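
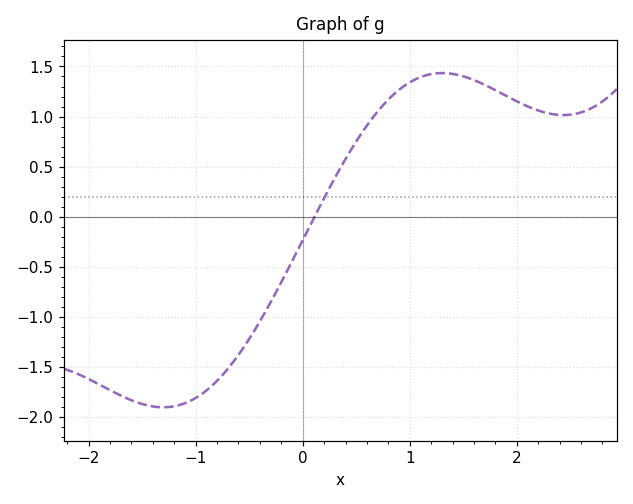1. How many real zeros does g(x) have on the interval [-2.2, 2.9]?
1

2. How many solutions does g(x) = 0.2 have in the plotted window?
1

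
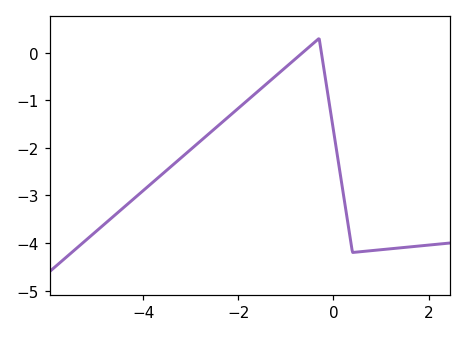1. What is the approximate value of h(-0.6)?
0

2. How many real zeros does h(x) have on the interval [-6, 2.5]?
2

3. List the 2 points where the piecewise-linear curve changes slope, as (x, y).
(-0.3, 0.3); (0.4, -4.2)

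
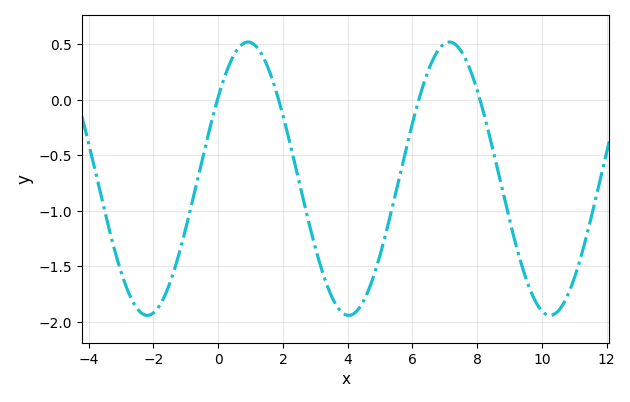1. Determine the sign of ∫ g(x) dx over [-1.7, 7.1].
negative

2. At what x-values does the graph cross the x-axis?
-0.024, 1.87, 6.2, 8.09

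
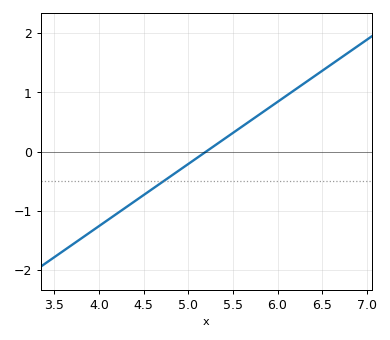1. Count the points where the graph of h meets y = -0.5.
1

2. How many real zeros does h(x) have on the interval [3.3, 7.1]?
1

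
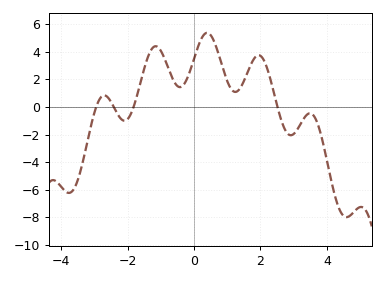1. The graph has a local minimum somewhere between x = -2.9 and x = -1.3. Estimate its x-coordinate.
-2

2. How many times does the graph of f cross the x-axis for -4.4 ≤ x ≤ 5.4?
4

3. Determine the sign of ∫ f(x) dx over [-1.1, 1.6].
positive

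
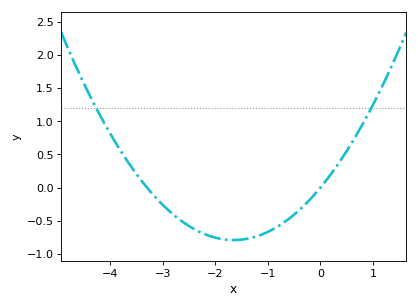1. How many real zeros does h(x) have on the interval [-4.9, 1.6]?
2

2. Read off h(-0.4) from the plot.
-0.35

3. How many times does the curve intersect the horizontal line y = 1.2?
2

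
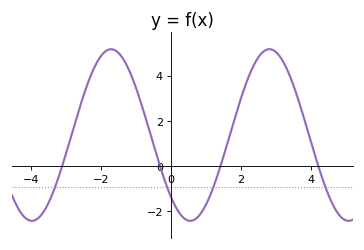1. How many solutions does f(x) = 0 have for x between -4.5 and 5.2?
4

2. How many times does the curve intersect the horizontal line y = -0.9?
4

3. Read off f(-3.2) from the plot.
-0.463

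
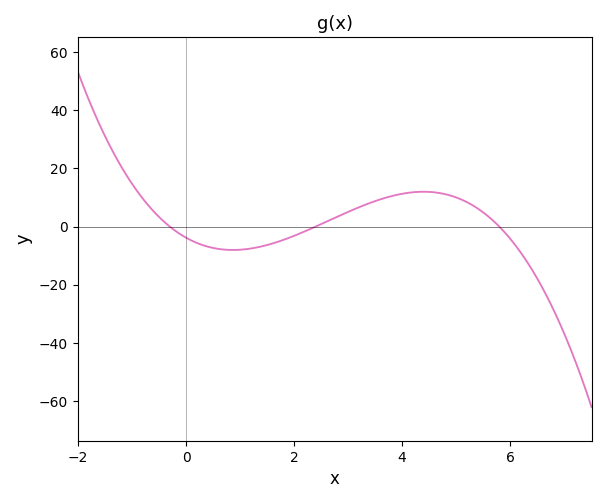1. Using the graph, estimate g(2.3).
-0.828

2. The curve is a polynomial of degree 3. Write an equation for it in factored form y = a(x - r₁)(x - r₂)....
y = -0.91(x + 0.3)(x - 2.4)(x - 5.8)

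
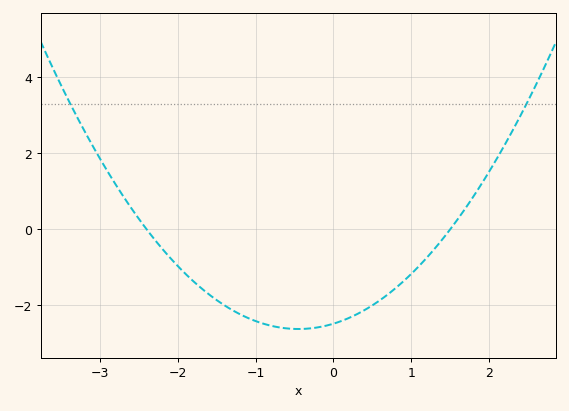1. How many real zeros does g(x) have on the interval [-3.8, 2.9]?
2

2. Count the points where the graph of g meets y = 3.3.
2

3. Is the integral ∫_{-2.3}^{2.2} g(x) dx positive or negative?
negative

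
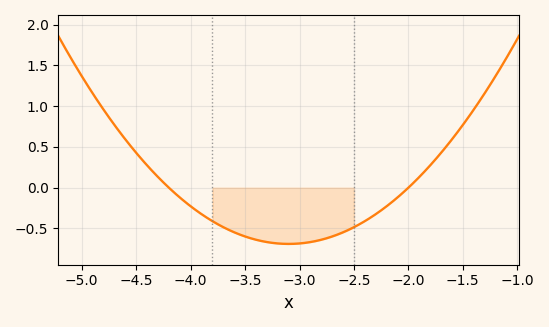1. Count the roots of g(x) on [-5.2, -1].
2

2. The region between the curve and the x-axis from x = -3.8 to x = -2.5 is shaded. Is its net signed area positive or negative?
negative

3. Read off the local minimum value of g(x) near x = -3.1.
-0.7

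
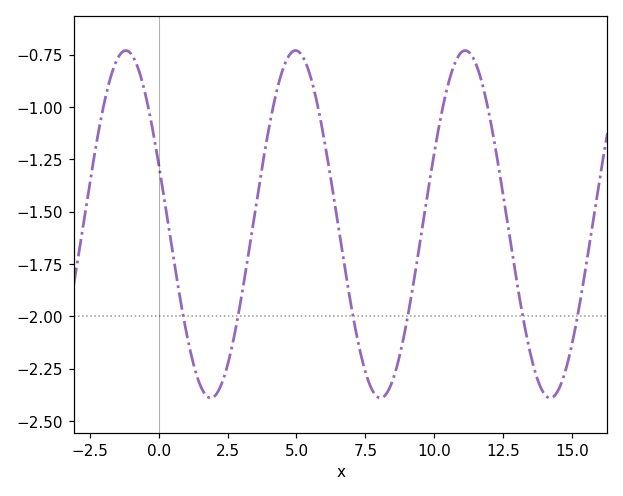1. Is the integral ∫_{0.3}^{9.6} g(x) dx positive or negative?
negative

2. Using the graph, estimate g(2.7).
-2.12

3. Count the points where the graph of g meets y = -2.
6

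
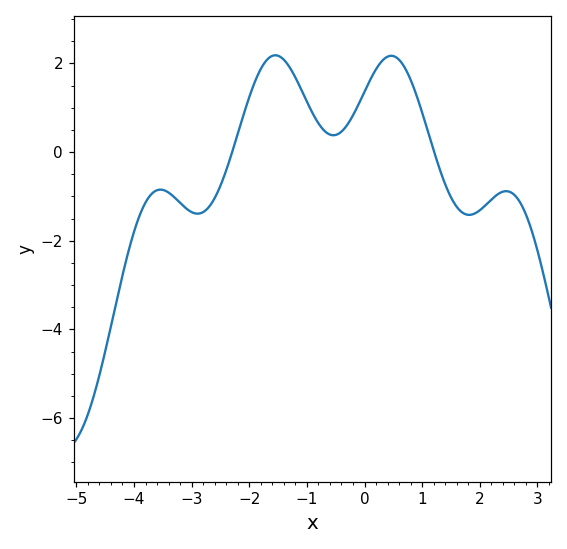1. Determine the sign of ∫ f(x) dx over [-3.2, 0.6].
positive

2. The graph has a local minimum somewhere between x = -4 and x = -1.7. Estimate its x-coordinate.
-2.8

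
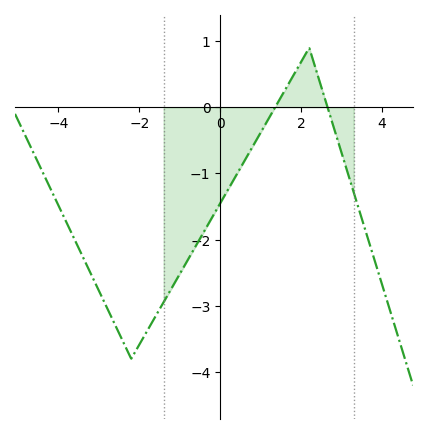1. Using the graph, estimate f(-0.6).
-2.09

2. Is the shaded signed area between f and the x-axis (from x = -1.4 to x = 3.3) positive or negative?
negative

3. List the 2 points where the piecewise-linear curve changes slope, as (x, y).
(-2.2, -3.8); (2.2, 0.9)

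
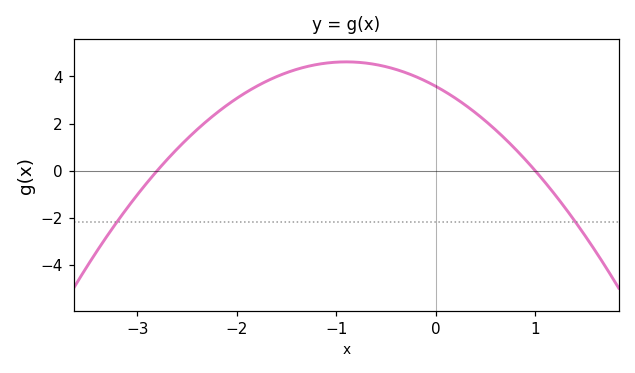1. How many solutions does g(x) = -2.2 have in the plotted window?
2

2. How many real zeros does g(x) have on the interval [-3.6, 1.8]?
2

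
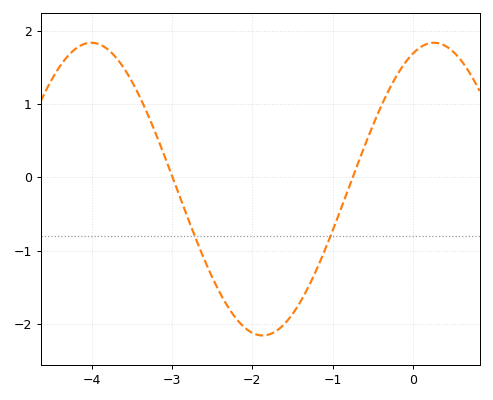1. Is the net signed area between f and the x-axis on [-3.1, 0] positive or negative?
negative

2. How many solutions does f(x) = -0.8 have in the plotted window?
2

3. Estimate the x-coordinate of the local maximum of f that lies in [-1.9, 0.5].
0.265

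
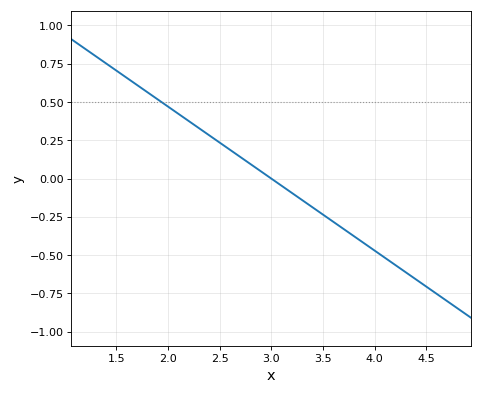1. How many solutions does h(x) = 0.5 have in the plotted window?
1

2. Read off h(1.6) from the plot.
0.658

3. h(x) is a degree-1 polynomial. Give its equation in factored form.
y = -0.47(x - 3)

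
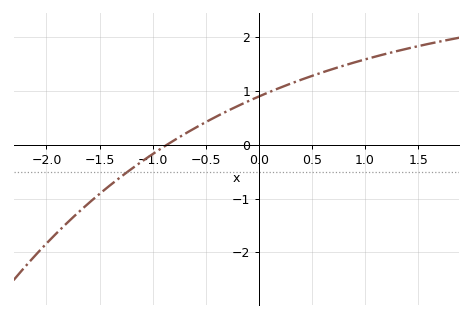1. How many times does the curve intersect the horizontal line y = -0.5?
1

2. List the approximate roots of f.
-0.9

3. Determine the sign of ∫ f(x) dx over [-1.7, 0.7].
positive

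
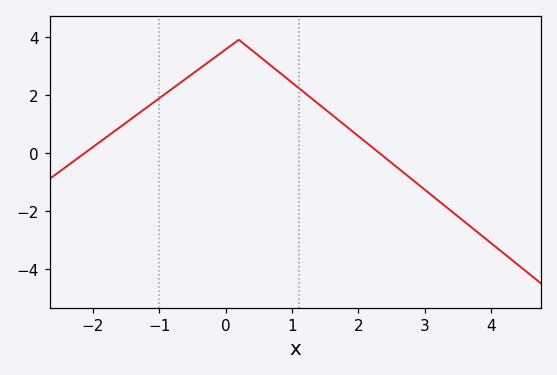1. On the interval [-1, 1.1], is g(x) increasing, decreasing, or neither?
neither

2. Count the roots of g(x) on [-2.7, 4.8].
2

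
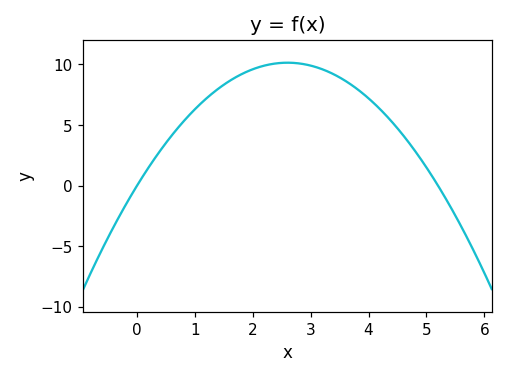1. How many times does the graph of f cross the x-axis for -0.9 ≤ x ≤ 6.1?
2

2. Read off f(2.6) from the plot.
10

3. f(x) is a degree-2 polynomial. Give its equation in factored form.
y = -1.5(x - 0)(x - 5.2)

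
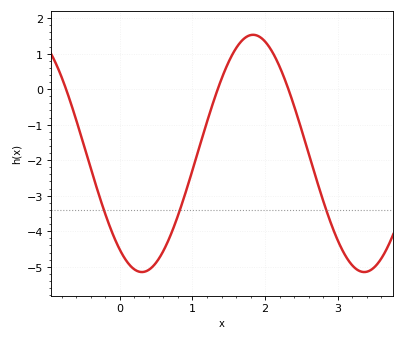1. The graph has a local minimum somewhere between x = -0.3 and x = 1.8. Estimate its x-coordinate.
0.302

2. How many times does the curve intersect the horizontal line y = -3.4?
3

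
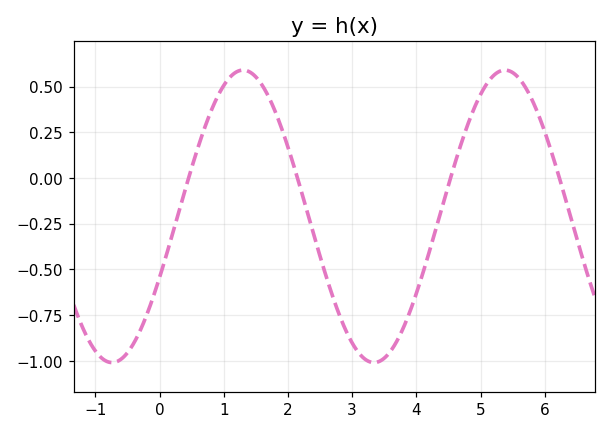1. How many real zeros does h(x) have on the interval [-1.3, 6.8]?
4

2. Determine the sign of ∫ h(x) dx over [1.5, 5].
negative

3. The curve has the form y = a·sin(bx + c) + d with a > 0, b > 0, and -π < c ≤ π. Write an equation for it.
y = 0.8sin(1.54x - 0.432) - 0.21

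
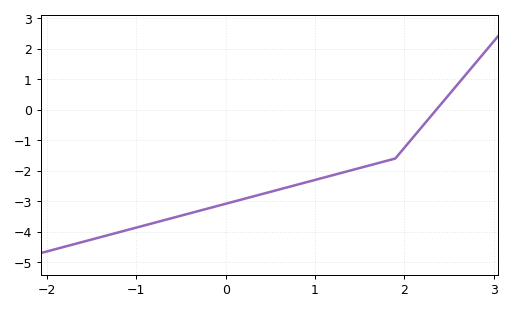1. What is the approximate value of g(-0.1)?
-3.2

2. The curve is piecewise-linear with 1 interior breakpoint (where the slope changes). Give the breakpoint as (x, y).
(1.9, -1.6)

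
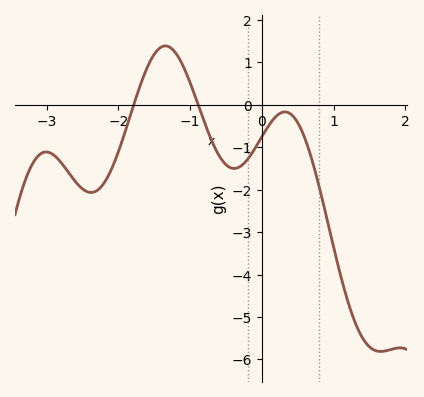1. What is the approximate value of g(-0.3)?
-1.45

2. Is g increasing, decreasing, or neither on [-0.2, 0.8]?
neither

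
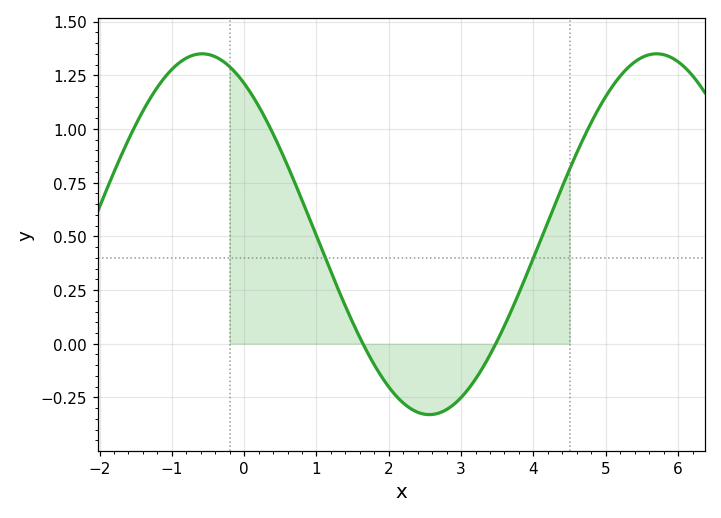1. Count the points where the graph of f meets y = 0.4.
2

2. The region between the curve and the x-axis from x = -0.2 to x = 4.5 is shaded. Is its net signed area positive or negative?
positive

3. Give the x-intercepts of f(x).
1.6, 3.4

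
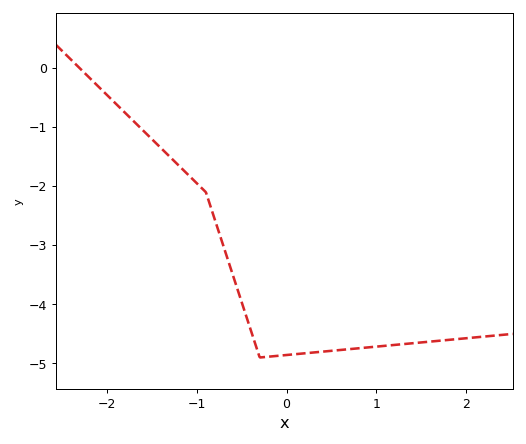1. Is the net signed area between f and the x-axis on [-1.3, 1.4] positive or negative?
negative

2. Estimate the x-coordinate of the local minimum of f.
-0.3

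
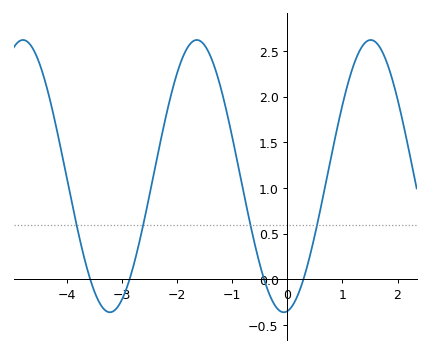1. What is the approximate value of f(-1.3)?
2.3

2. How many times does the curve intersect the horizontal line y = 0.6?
4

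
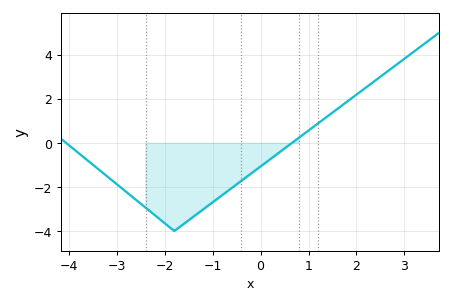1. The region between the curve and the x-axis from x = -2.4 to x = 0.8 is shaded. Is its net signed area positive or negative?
negative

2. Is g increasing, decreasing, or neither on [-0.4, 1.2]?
increasing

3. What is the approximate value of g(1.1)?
0.8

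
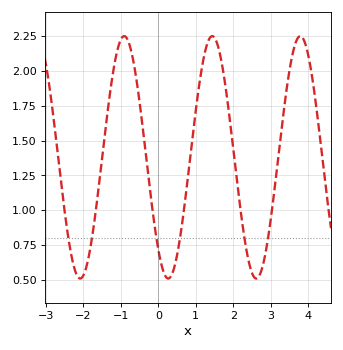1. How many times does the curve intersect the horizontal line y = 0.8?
6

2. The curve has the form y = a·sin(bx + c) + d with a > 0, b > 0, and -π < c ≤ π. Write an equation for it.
y = 0.87sin(2.68x - 2.28) + 1.38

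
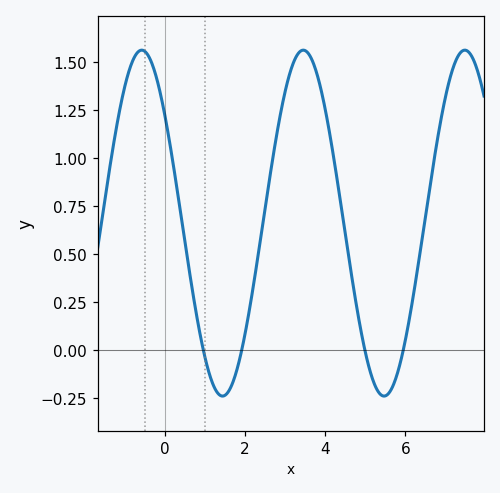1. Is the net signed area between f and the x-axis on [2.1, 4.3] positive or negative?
positive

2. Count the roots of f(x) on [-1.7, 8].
4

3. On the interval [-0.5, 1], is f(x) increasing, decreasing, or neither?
decreasing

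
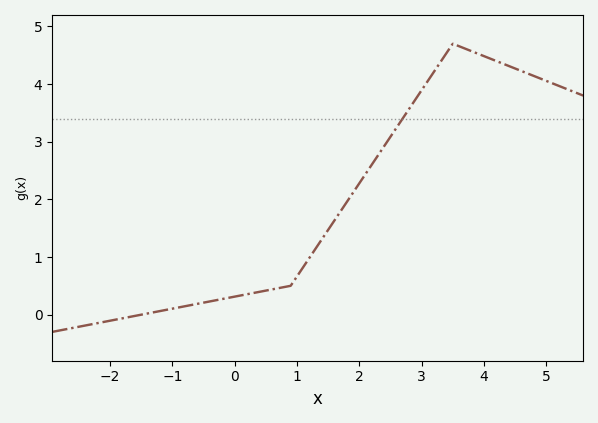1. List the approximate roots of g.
-1.4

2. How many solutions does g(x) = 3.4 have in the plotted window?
1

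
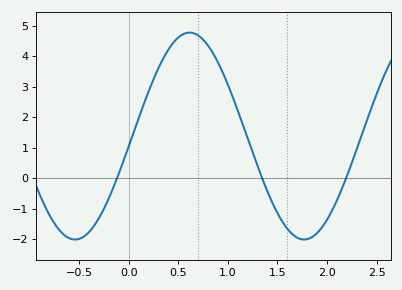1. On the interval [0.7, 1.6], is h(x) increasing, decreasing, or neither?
decreasing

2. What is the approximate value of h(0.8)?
4.3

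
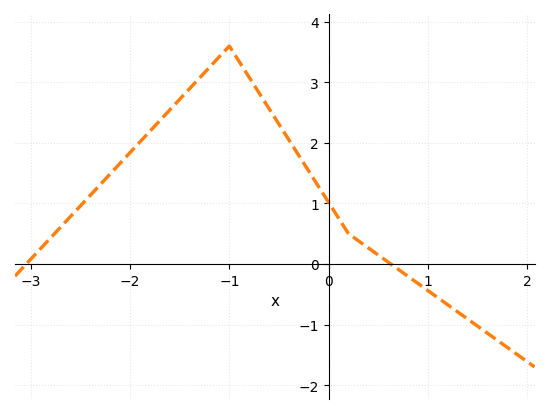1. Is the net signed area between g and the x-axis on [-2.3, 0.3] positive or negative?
positive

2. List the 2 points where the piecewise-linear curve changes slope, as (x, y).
(-1, 3.6); (0.2, 0.5)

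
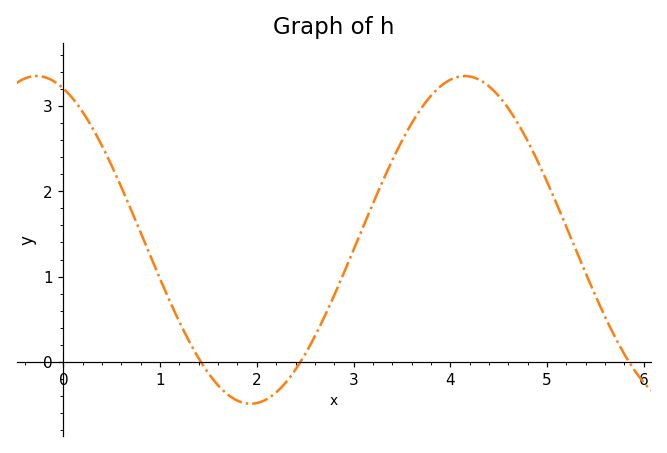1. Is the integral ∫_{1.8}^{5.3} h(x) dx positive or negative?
positive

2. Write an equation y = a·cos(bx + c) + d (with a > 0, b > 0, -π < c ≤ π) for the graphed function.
y = 1.92cos(1.42x + 0.392) + 1.43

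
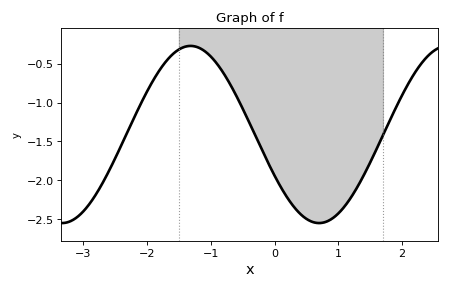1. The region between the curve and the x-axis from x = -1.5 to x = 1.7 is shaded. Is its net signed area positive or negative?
negative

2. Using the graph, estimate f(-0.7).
-0.757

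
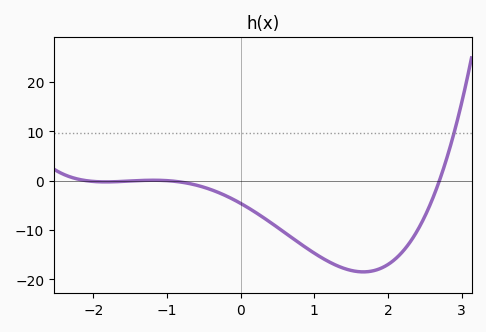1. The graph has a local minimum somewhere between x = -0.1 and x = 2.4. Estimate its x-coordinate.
1.7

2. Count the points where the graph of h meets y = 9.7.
1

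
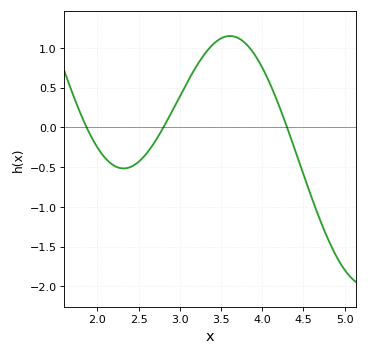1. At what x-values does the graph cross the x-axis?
1.85, 2.8, 4.3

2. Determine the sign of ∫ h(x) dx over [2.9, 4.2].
positive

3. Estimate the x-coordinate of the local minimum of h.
2.3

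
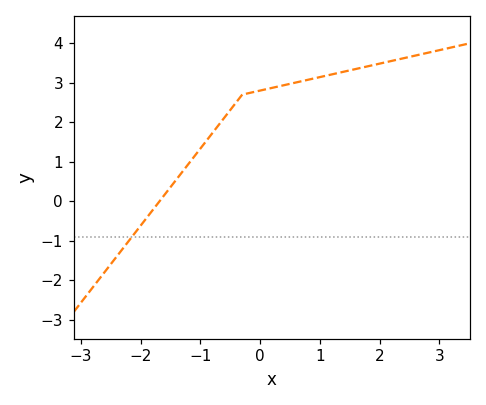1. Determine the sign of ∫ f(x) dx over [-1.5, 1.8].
positive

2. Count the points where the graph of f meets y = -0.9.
1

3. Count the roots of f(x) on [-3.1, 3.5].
1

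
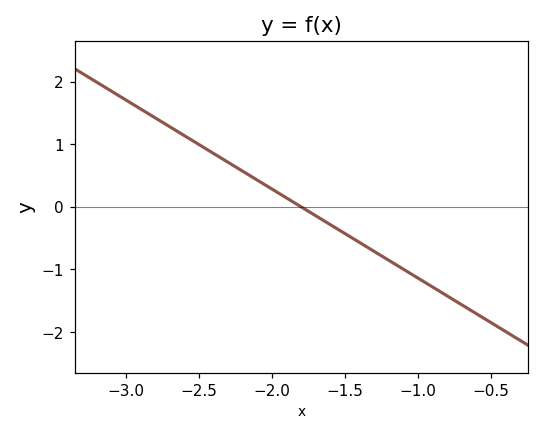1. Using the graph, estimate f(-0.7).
-1.56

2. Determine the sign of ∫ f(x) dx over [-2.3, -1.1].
negative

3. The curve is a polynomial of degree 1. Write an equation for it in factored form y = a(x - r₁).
y = -1.42(x + 1.8)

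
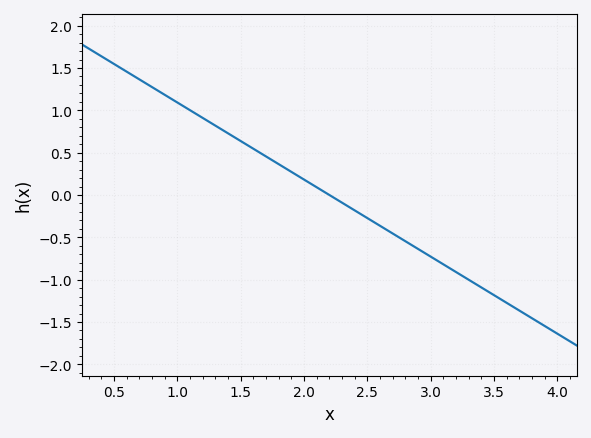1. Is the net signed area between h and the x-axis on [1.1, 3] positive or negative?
positive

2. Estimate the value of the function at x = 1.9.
0.273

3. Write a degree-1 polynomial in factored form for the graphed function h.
y = -0.91(x - 2.2)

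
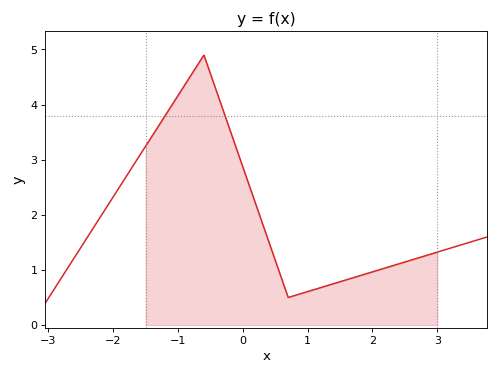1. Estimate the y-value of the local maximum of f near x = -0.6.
4.9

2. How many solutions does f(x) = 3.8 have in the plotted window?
2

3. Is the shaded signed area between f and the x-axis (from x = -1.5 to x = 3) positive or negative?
positive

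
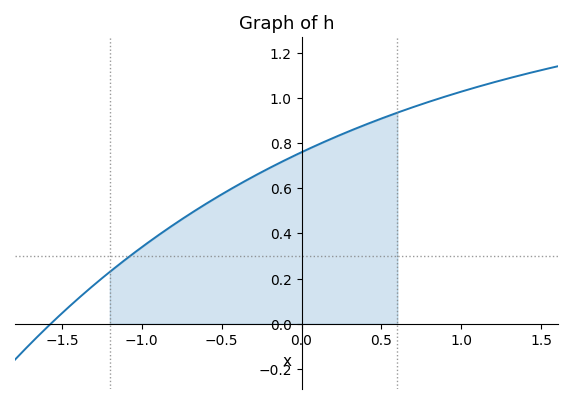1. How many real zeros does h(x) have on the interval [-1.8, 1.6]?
1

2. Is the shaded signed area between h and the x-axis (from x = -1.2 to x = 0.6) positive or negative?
positive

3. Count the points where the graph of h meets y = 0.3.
1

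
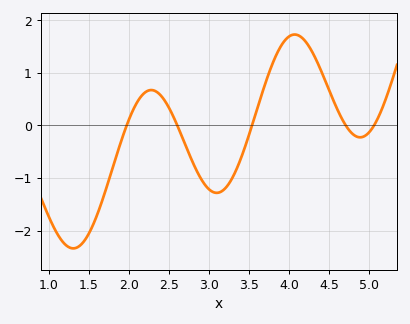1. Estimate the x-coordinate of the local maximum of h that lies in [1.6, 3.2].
2.28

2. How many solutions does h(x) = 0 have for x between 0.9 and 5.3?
5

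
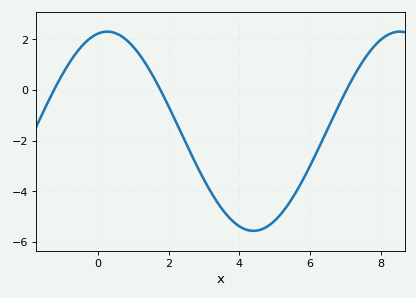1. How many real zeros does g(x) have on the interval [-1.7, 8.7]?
3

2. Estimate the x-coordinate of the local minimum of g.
4.4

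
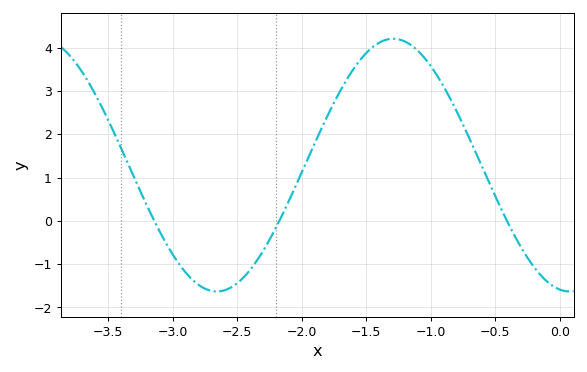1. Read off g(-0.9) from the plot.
3.11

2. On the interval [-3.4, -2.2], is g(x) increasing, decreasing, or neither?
neither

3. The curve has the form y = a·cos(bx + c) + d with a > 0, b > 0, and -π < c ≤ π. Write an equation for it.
y = 2.92cos(2.3x + 2.97) + 1.29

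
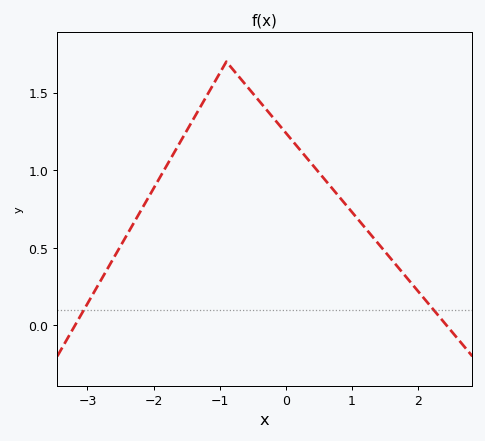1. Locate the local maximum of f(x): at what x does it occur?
-0.899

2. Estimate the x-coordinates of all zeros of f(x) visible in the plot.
-3.19, 2.43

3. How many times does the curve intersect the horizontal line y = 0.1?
2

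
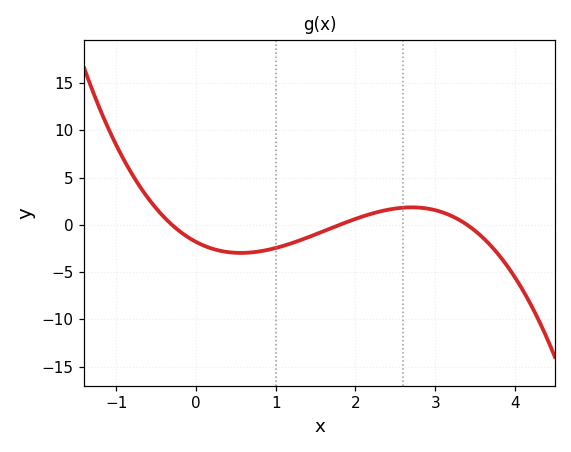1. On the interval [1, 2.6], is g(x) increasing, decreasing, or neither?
increasing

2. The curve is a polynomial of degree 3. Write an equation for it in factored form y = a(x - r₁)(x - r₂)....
y = -0.98(x + 0.3)(x - 1.8)(x - 3.4)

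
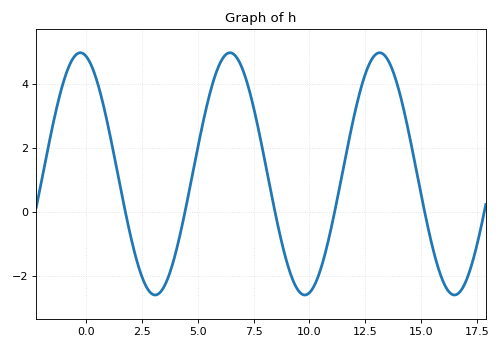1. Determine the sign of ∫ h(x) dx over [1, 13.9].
positive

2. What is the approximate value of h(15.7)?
-1.63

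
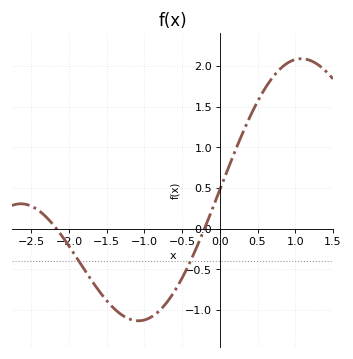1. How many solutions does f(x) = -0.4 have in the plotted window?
2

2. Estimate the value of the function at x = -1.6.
-0.75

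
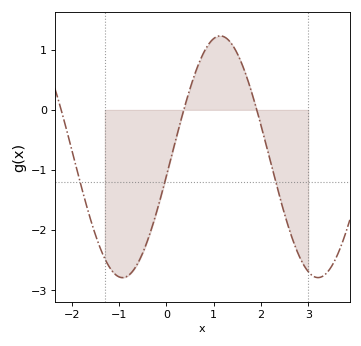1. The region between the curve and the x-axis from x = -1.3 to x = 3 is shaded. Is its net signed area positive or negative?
negative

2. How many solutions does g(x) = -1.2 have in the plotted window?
3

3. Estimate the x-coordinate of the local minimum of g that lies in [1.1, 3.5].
3.21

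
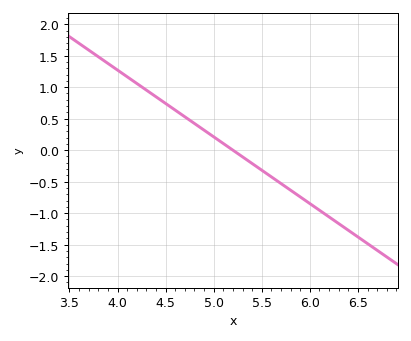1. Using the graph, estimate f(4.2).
1.05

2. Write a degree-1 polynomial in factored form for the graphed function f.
y = -1.06(x - 5.2)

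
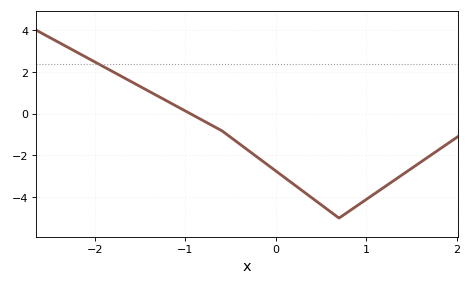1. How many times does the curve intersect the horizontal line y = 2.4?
1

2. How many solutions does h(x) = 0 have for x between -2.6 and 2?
1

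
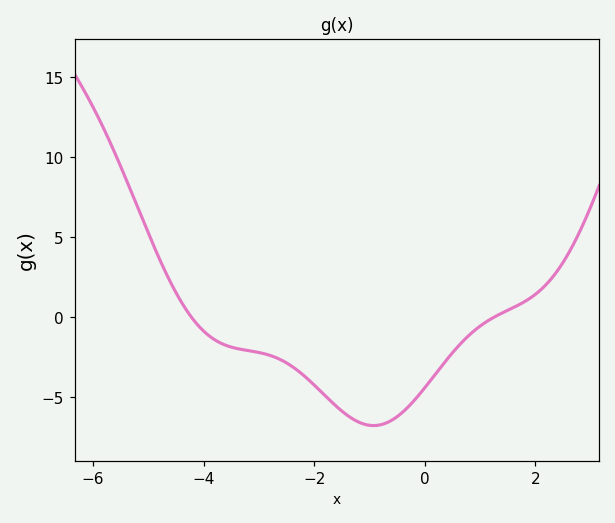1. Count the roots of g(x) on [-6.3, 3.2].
2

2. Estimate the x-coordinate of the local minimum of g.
-1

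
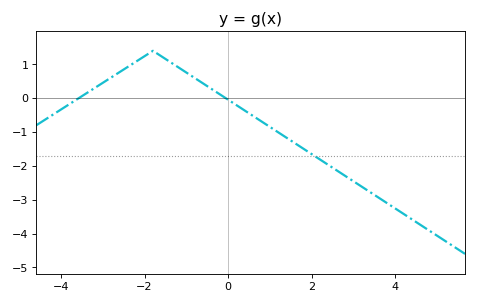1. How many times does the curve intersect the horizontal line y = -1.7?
1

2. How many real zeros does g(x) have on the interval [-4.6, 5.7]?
2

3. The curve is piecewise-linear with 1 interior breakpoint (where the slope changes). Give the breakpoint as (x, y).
(-1.8, 1.4)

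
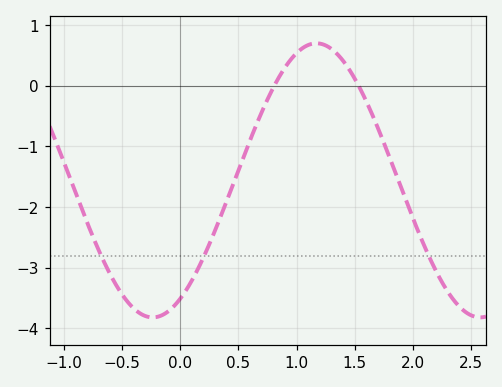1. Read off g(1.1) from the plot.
0.672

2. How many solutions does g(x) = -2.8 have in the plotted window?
3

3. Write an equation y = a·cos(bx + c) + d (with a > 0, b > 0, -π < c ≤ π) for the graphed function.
y = 2.26cos(2.23x - 2.61) - 1.56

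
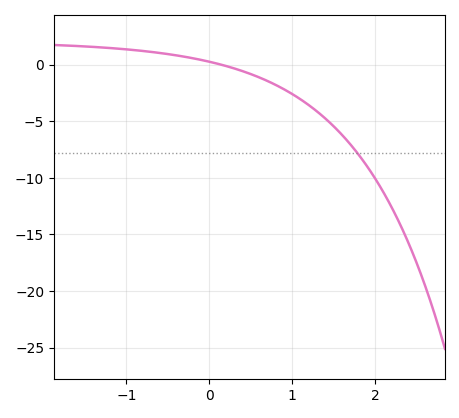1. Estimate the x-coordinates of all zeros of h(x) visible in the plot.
0.1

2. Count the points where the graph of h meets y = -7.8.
1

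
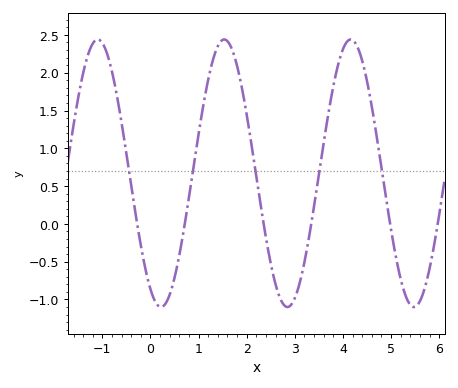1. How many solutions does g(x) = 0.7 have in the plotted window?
5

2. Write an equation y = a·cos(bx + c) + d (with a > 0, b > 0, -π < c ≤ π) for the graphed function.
y = 1.77cos(2.4x + 2.6) + 0.67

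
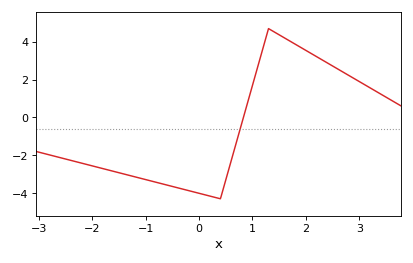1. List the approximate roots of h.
0.83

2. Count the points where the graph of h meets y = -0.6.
1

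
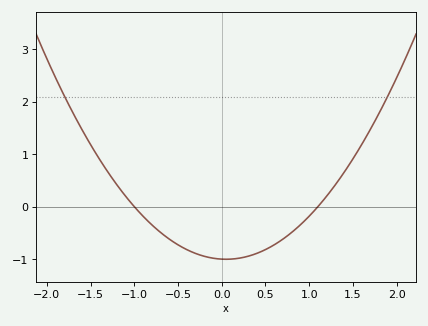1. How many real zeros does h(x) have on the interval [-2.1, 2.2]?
2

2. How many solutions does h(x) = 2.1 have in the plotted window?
2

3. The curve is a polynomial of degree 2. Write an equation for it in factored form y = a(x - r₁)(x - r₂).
y = 0.91(x + 1)(x - 1.1)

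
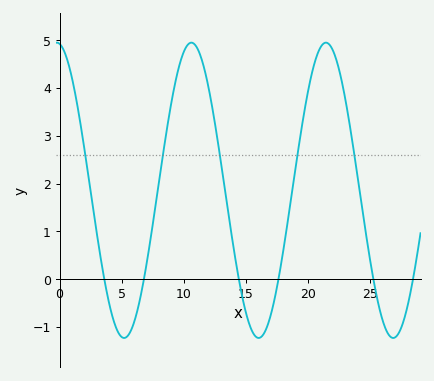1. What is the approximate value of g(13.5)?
1.53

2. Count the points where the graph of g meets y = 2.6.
5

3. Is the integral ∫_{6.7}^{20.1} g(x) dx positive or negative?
positive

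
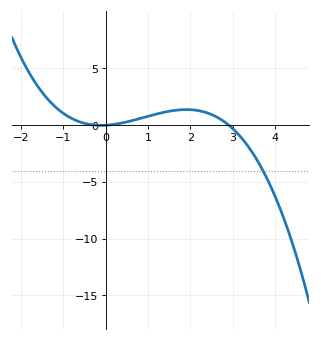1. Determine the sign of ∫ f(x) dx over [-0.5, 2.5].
positive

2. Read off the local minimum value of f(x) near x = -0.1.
-0.041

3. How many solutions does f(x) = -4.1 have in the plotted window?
1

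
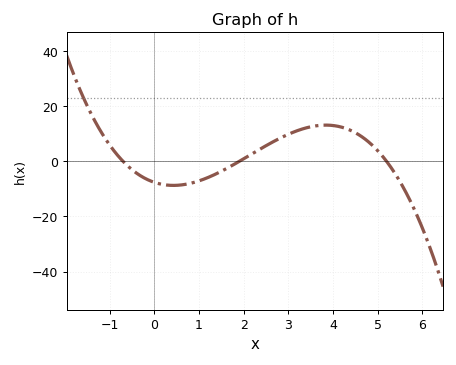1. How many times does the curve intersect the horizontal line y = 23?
1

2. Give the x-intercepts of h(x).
-0.7, 1.9, 5.2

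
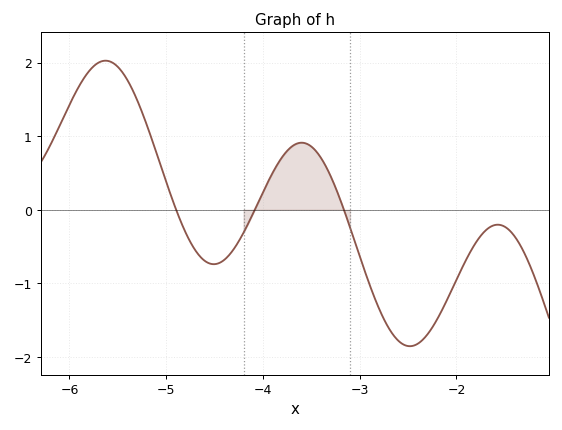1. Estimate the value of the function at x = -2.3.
-1.7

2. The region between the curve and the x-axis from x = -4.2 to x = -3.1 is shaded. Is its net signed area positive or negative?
positive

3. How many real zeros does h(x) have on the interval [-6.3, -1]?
3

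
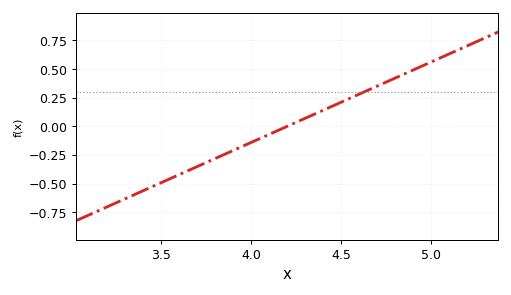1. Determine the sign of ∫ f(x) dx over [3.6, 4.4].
negative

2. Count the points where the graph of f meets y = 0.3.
1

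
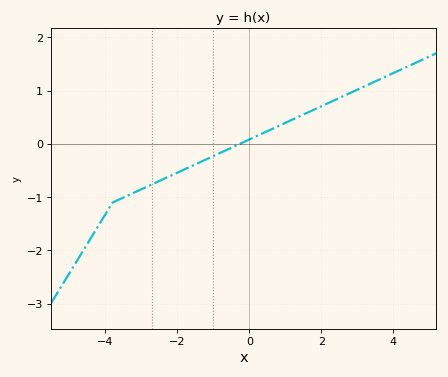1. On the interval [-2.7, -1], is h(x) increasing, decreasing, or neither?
increasing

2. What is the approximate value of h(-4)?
-1.32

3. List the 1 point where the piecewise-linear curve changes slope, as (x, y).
(-3.8, -1.1)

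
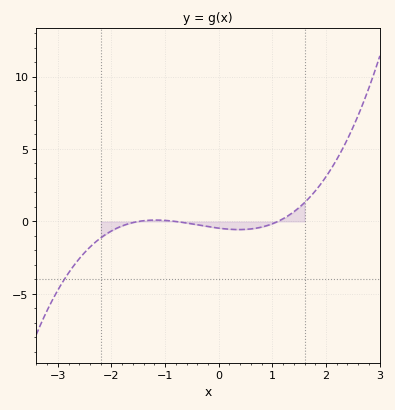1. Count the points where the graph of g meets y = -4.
1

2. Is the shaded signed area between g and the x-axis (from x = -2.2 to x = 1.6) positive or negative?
negative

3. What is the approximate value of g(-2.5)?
-2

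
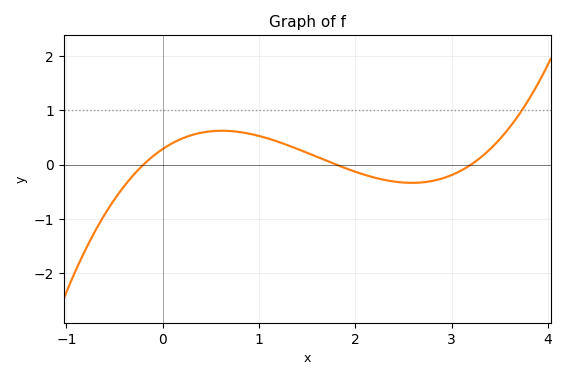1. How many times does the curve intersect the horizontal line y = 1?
1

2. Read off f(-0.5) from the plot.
-0.638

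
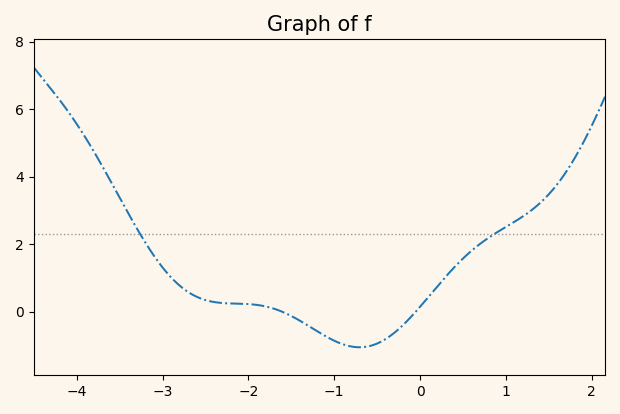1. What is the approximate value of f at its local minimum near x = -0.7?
-1.06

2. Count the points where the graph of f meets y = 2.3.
2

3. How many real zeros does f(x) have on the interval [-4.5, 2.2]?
2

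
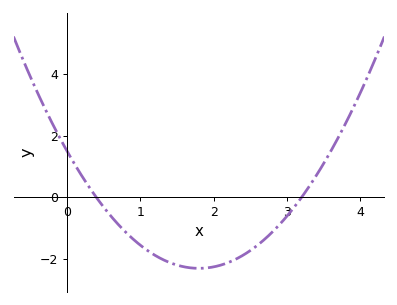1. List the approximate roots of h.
0.4, 3.2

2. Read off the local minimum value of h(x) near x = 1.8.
-2.31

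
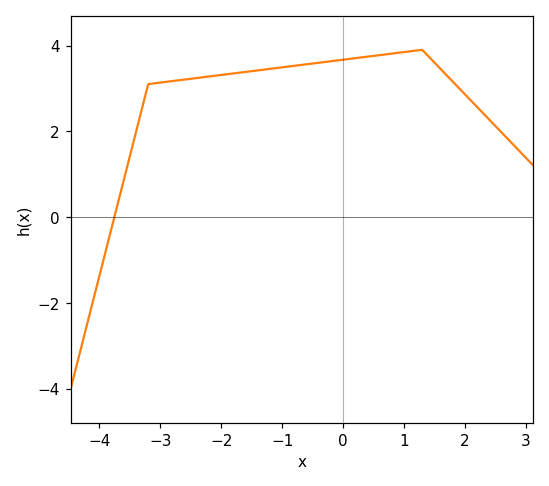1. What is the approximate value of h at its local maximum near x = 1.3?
3.8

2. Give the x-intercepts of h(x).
-3.8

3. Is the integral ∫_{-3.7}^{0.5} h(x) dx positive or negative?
positive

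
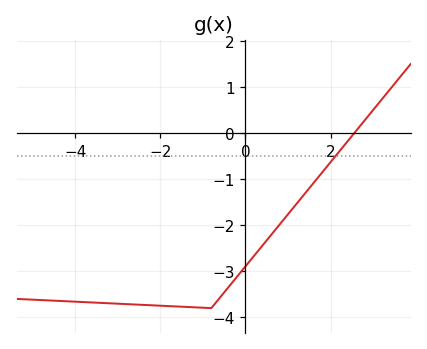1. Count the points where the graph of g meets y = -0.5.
1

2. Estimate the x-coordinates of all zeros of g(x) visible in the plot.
2.56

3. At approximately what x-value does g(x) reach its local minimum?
-0.8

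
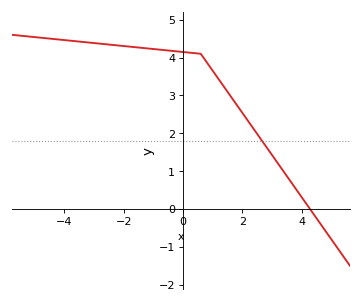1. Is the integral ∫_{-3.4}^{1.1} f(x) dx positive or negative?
positive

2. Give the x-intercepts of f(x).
4.2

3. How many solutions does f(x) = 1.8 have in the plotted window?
1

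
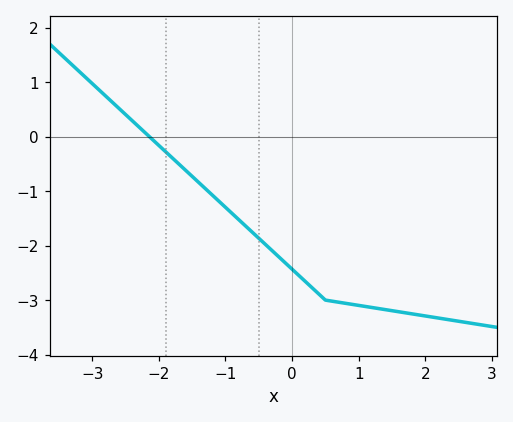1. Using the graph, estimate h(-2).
-0.2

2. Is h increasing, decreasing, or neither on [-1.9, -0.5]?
decreasing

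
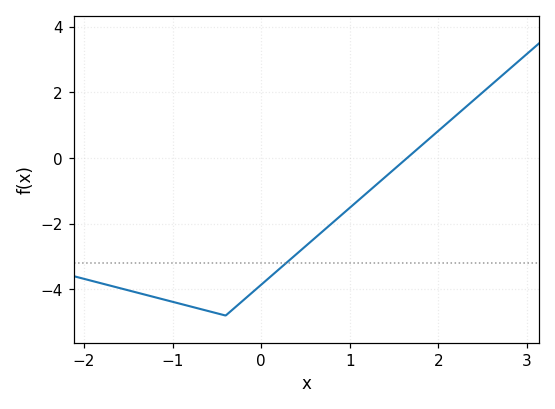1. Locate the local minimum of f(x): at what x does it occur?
-0.4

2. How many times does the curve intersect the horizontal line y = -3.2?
1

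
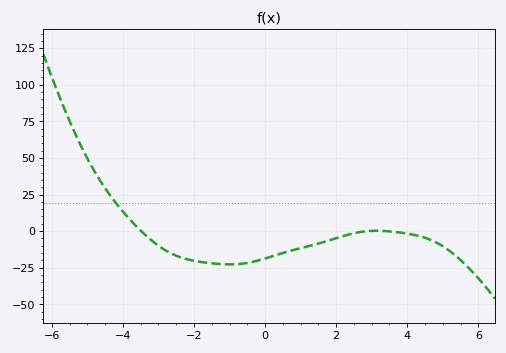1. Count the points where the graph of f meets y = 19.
1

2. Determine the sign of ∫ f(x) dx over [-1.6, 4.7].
negative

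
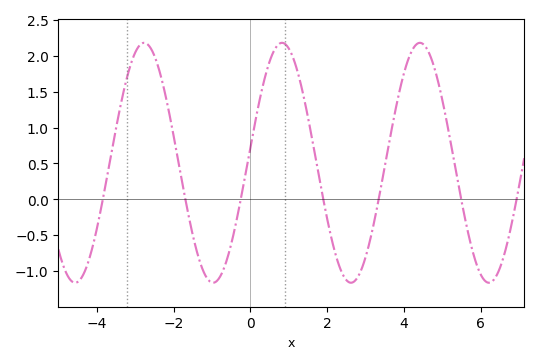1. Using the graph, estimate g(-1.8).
0.309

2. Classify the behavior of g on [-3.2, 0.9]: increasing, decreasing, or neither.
neither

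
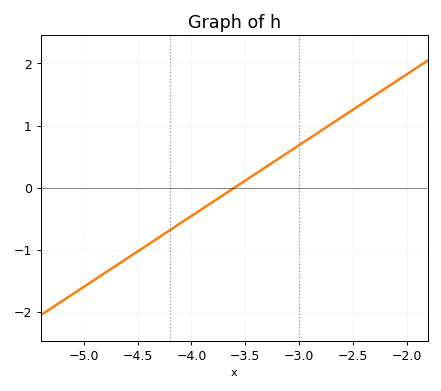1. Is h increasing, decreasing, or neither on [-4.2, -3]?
increasing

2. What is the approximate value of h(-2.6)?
1.1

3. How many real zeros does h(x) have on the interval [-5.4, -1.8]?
1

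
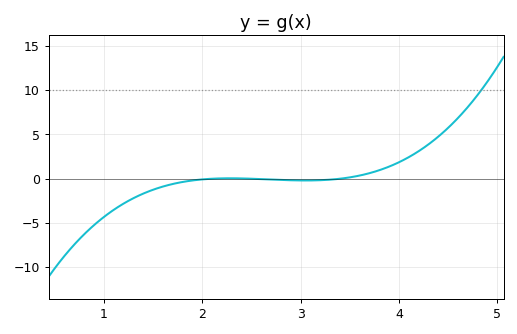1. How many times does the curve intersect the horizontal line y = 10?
1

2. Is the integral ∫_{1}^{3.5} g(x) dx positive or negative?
negative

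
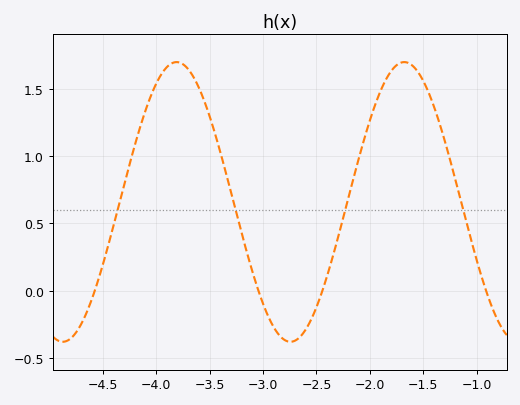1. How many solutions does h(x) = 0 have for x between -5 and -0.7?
4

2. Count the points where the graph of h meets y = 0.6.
4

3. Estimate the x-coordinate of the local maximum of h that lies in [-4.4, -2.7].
-3.81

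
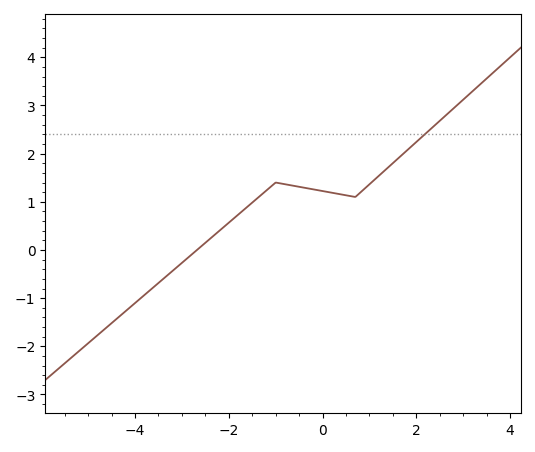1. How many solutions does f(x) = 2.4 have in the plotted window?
1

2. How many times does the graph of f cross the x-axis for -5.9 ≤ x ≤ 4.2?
1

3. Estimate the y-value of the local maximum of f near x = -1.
1.4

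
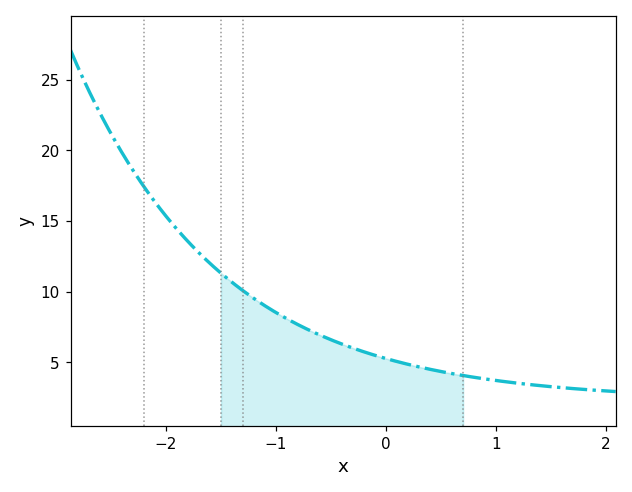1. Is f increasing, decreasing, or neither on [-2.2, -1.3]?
decreasing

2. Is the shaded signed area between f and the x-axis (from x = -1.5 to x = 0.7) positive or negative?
positive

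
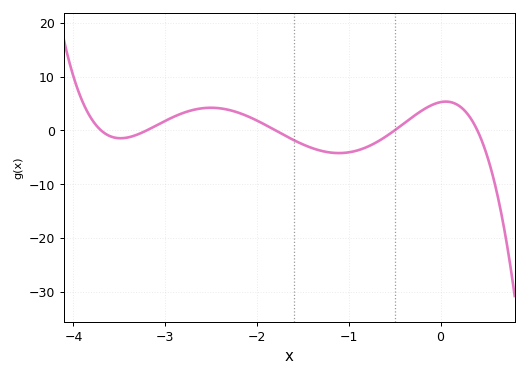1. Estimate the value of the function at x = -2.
1.81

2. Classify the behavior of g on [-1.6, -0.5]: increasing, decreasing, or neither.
neither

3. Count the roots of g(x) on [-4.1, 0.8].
5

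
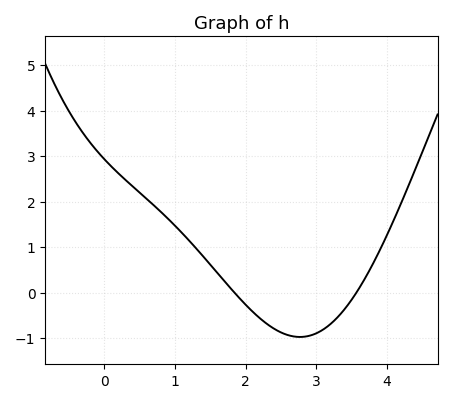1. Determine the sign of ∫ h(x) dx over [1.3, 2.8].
negative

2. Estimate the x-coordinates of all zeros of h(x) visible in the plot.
1.8, 3.6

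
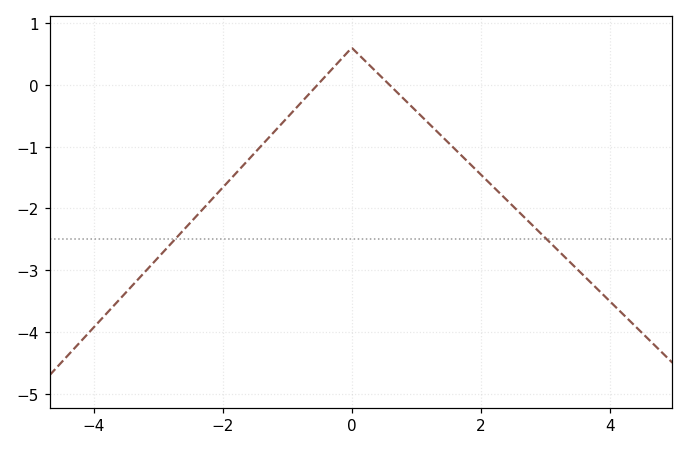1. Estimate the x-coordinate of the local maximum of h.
0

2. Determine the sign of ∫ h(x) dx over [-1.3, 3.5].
negative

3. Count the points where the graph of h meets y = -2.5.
2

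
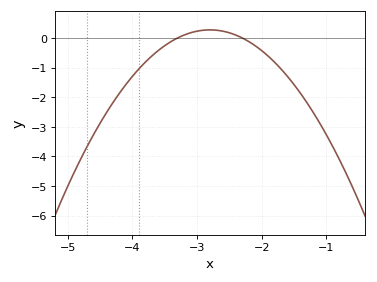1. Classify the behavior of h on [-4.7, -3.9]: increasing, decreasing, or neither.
increasing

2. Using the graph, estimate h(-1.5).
-1.57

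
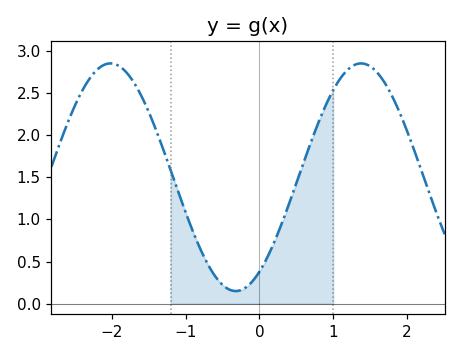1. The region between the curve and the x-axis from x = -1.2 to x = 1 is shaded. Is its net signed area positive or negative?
positive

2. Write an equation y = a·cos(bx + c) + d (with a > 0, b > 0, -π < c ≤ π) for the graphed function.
y = 1.35cos(1.85x - 2.55) + 1.5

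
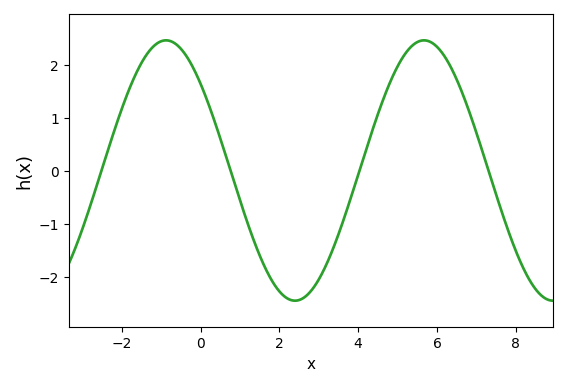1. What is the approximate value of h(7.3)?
0.025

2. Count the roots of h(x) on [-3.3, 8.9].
4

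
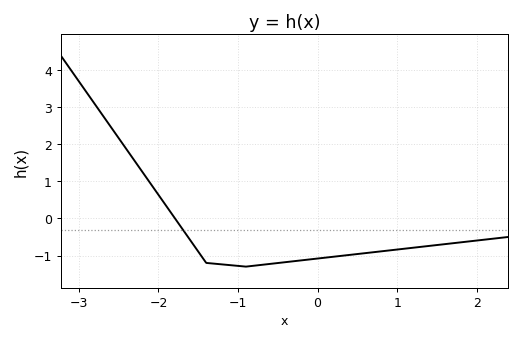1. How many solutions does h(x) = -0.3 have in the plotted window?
1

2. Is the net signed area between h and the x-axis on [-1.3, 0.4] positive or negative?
negative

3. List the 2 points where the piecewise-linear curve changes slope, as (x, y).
(-1.4, -1.2); (-0.9, -1.3)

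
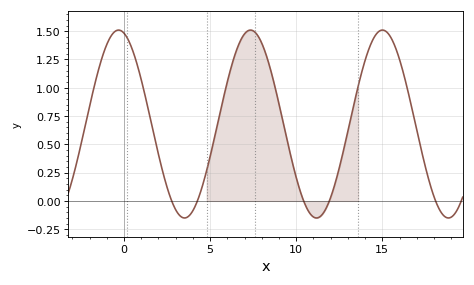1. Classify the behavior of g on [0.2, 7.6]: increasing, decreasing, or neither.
neither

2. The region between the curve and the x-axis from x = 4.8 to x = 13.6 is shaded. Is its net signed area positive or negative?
positive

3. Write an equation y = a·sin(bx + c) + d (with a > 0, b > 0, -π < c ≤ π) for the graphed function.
y = 0.83sin(0.82x + 1.83) + 0.68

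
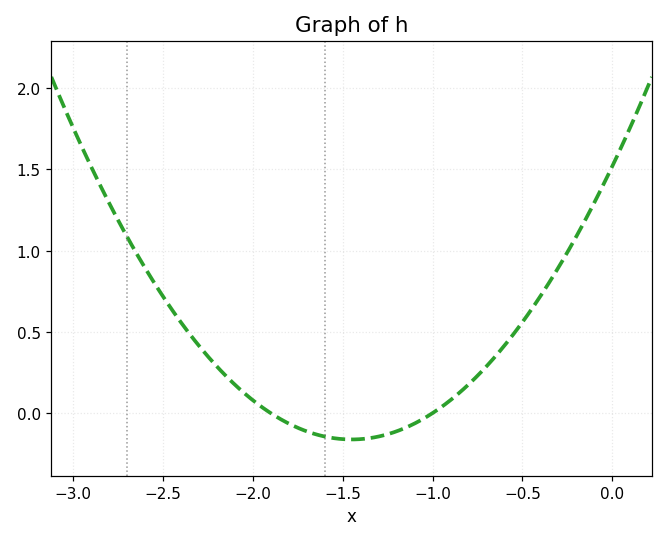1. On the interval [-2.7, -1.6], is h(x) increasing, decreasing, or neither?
decreasing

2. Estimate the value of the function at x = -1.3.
-0.144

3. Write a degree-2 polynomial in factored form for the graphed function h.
y = 0.8(x + 1.9)(x + 1)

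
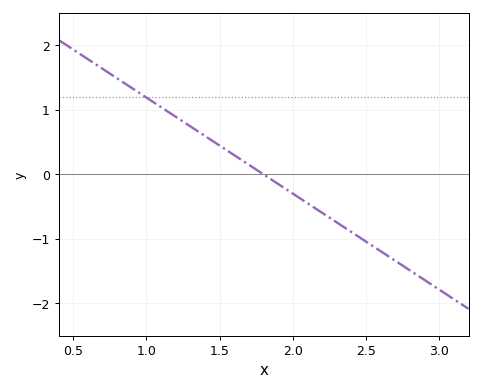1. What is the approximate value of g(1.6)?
0.3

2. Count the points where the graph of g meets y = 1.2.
1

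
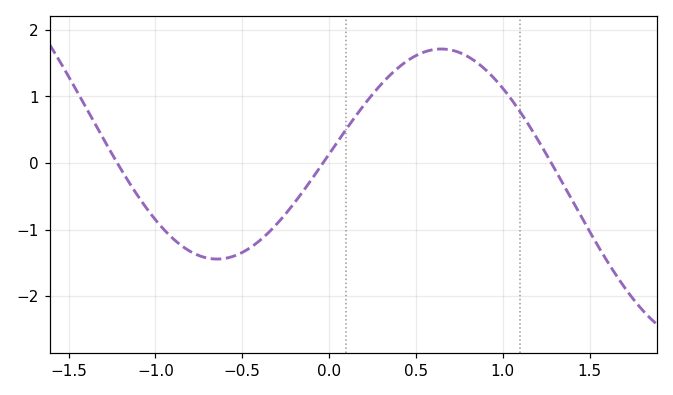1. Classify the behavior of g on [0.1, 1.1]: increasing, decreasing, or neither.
neither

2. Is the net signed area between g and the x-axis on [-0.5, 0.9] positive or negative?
positive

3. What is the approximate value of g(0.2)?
0.87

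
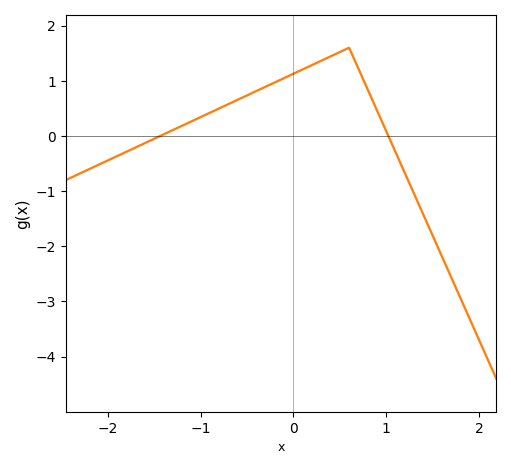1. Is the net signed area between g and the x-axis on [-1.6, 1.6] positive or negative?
positive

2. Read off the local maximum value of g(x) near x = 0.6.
1.6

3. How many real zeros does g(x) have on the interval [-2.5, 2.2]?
2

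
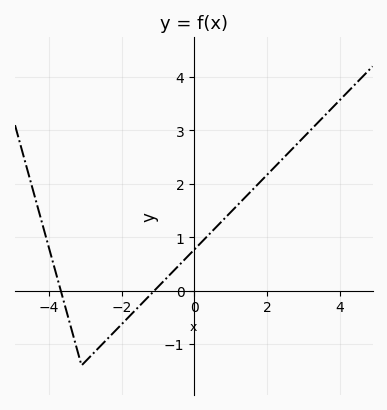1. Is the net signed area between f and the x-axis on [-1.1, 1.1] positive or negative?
positive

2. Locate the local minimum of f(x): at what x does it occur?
-3.1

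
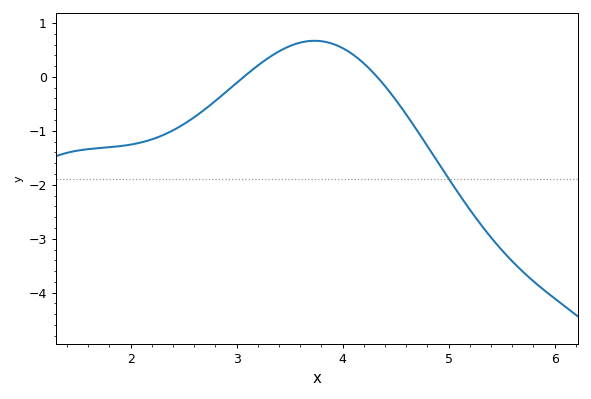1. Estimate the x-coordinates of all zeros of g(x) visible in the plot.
3.07, 4.33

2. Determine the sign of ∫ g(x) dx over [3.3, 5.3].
negative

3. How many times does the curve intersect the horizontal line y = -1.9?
1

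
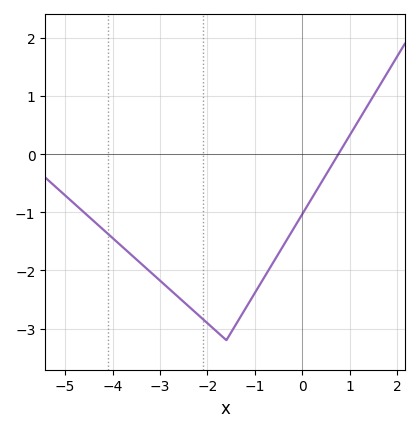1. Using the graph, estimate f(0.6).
-0.2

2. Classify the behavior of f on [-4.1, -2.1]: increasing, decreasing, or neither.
decreasing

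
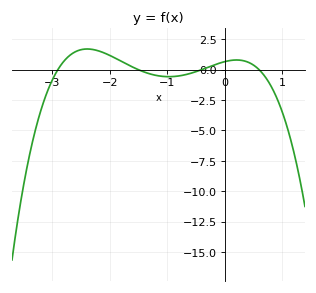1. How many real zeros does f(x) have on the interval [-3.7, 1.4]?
4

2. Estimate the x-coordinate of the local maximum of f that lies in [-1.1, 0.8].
0.2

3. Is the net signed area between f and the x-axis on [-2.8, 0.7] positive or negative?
positive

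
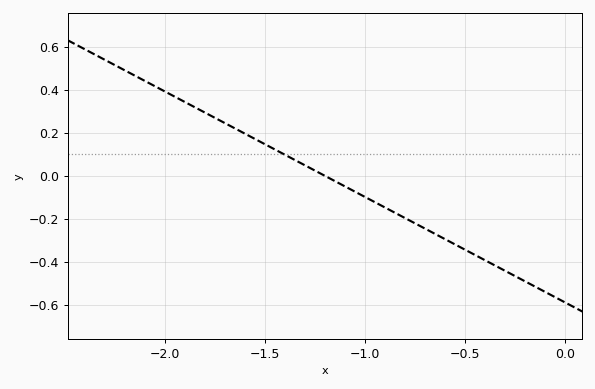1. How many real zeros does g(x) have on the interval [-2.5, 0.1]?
1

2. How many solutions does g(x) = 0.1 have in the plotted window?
1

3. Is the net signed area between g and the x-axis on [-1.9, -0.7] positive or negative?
positive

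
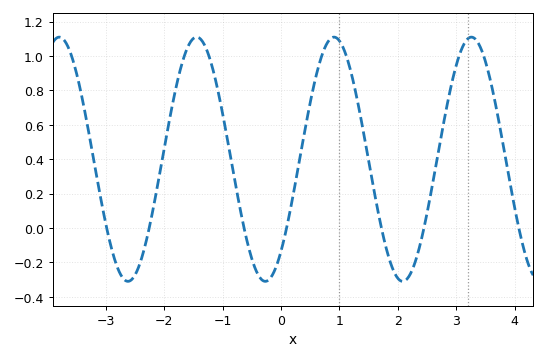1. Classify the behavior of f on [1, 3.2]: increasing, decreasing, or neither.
neither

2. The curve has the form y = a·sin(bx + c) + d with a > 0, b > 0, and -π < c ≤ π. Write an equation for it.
y = 0.71sin(2.67x - 0.85) + 0.4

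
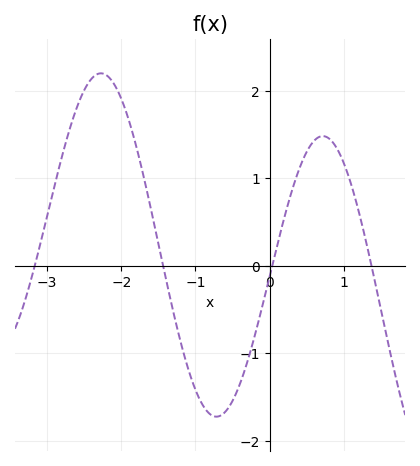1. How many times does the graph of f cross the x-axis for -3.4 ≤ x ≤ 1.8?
4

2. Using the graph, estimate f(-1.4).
-0.14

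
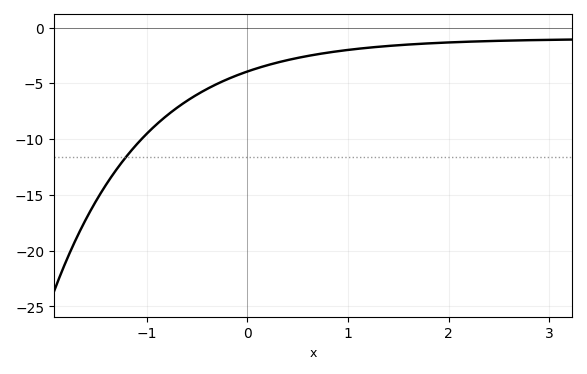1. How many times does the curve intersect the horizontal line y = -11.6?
1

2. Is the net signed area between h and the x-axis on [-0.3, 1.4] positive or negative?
negative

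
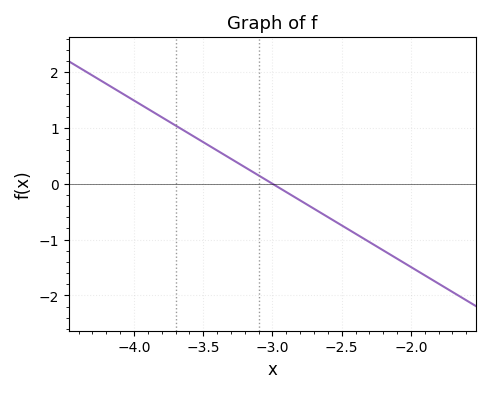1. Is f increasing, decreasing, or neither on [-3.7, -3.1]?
decreasing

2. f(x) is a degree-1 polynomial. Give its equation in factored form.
y = -1.49(x + 3)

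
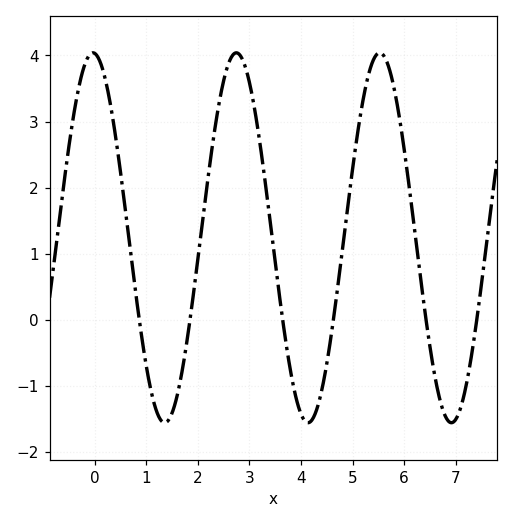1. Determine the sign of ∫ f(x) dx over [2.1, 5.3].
positive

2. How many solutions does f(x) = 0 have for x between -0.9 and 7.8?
6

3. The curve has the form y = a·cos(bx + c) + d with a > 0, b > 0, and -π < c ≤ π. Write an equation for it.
y = 2.8cos(2.26x + 0.08) + 1.24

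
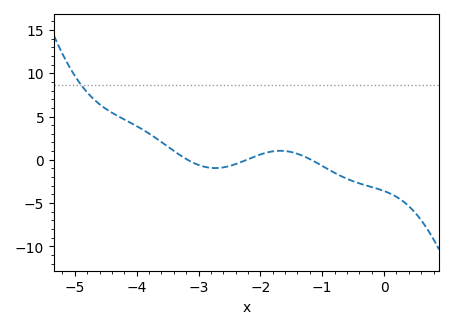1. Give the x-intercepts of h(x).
-3.2, -2.2, -1.2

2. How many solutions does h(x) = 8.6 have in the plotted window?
1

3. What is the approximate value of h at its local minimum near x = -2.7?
-1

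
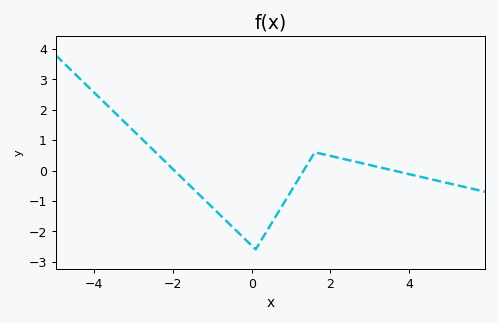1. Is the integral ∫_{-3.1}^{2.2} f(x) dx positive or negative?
negative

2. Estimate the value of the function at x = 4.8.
-0.4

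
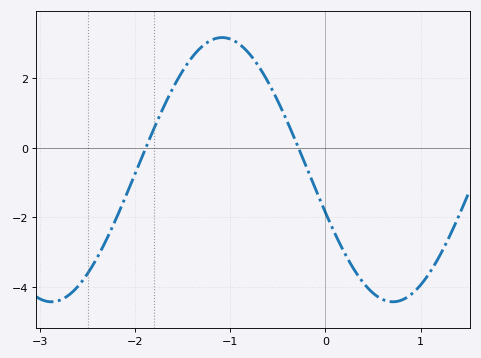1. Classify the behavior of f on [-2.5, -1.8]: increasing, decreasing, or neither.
increasing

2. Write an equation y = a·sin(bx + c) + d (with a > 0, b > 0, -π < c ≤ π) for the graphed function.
y = 3.8sin(1.8x - 2.8) - 0.63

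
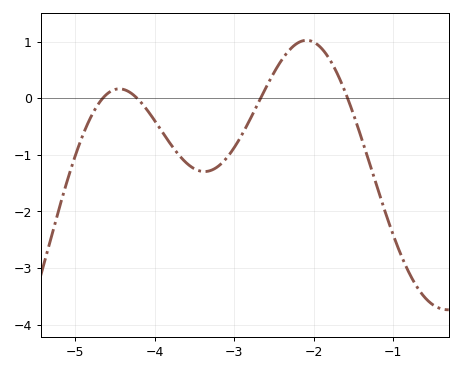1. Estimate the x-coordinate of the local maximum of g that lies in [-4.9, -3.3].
-4.4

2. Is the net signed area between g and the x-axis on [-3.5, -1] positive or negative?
negative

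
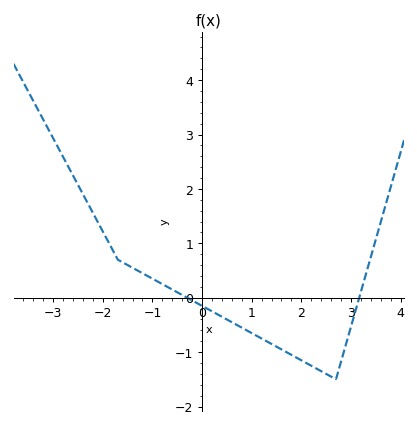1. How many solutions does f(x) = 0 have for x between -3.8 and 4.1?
2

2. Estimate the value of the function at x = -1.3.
0.5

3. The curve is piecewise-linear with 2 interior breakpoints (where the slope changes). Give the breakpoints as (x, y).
(-1.7, 0.7); (2.7, -1.5)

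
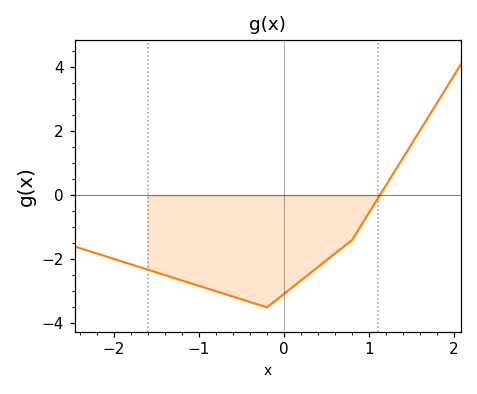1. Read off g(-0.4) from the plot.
-3.33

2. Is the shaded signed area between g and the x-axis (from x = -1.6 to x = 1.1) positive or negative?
negative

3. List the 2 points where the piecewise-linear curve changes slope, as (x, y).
(-0.2, -3.5); (0.8, -1.4)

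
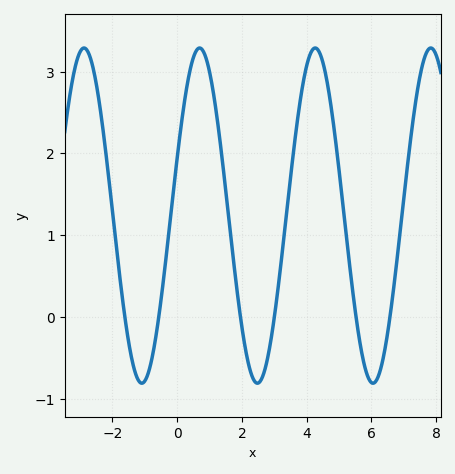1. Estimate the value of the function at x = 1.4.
1.9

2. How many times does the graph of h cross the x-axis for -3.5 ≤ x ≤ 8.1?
6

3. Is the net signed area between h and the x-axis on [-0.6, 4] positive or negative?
positive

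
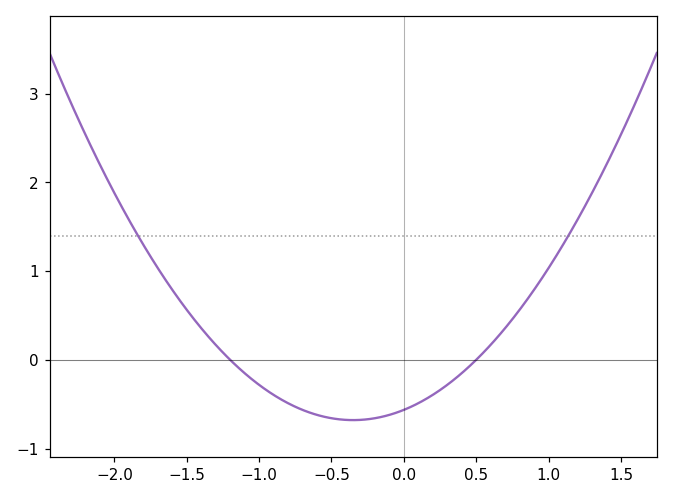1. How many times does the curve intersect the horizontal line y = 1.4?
2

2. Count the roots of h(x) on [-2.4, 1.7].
2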